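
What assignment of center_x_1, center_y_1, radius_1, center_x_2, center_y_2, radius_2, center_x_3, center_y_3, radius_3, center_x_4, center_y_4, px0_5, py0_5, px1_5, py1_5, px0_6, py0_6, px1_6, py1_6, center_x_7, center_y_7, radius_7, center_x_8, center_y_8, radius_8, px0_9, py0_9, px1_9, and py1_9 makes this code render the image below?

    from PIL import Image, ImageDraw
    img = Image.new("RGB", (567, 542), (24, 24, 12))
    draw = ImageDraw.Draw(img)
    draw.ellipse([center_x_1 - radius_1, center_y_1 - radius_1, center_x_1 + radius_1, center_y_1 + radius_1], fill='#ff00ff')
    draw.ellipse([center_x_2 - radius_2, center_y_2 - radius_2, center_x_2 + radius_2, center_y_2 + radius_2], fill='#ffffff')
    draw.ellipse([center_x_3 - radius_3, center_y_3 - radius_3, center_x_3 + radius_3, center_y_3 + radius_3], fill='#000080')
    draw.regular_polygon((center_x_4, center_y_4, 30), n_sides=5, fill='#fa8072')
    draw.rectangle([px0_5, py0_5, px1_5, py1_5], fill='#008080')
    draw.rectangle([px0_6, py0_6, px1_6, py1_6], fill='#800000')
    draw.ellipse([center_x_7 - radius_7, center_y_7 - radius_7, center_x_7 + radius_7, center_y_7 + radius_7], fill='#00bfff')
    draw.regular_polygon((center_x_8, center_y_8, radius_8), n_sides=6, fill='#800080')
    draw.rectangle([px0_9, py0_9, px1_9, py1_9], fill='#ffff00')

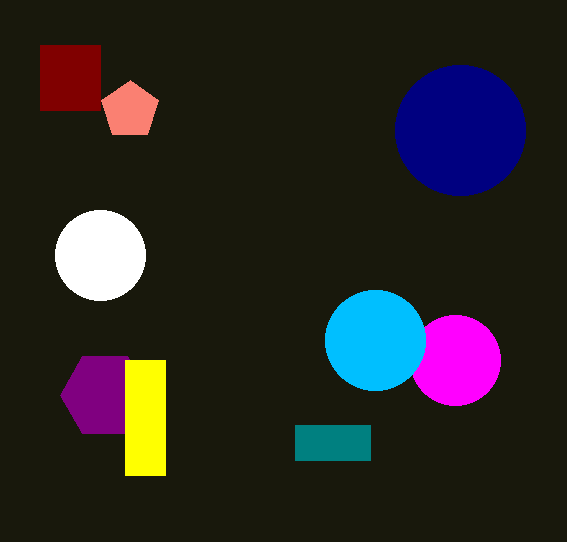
center_x_1 = 455; center_y_1 = 360; radius_1 = 45; center_x_2 = 100; center_y_2 = 255; radius_2 = 45; center_x_3 = 460; center_y_3 = 130; radius_3 = 65; center_x_4 = 130; center_y_4 = 110; px0_5 = 295; py0_5 = 425; px1_5 = 370; py1_5 = 460; px0_6 = 40; py0_6 = 45; px1_6 = 100; py1_6 = 110; center_x_7 = 375; center_y_7 = 340; radius_7 = 50; center_x_8 = 105; center_y_8 = 395; radius_8 = 45; px0_9 = 125; py0_9 = 360; px1_9 = 165; py1_9 = 475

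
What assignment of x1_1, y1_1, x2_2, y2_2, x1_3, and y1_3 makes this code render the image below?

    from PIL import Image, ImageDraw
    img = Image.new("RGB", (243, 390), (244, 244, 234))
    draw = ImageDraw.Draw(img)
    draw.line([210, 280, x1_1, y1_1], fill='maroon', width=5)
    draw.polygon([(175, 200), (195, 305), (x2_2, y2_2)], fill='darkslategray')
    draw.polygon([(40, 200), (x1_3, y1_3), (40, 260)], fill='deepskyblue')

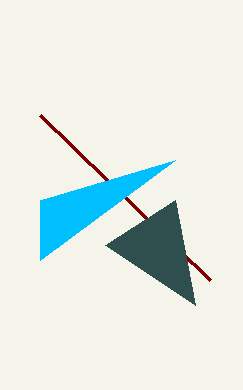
x1_1 = 40
y1_1 = 115
x2_2 = 105
y2_2 = 245
x1_3 = 175
y1_3 = 160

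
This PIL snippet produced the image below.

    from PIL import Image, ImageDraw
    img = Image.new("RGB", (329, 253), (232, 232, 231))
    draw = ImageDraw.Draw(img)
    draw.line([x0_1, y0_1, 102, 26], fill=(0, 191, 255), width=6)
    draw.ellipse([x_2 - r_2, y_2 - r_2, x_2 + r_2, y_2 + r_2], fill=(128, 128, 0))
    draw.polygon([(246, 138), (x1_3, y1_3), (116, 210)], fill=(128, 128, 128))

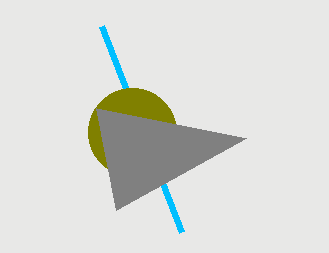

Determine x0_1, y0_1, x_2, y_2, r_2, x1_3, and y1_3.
x0_1 = 182
y0_1 = 232
x_2 = 132
y_2 = 132
r_2 = 44
x1_3 = 96
y1_3 = 108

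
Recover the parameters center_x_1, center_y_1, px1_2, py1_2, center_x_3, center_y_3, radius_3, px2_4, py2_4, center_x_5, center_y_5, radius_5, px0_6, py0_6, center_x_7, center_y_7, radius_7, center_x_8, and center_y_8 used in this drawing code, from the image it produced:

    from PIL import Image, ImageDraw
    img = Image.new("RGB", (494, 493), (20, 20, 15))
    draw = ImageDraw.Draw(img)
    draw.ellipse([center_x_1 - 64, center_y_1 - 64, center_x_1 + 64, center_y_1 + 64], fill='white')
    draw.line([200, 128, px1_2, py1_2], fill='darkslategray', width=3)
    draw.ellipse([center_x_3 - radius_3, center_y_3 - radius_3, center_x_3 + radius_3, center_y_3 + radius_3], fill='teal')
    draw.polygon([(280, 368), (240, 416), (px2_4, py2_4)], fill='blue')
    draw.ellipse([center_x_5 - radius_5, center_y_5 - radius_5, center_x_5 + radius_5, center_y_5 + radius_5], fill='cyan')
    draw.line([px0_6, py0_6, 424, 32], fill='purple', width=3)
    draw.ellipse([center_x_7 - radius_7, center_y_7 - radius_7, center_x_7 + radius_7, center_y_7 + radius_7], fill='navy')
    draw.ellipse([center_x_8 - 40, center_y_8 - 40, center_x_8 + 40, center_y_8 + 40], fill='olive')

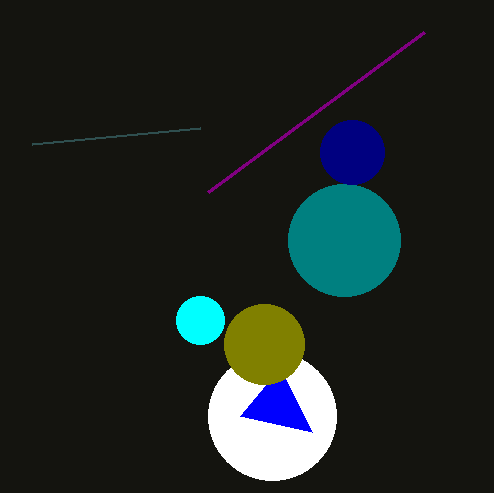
center_x_1 = 272; center_y_1 = 416; px1_2 = 32; py1_2 = 144; center_x_3 = 344; center_y_3 = 240; radius_3 = 56; px2_4 = 312; py2_4 = 432; center_x_5 = 200; center_y_5 = 320; radius_5 = 24; px0_6 = 208; py0_6 = 192; center_x_7 = 352; center_y_7 = 152; radius_7 = 32; center_x_8 = 264; center_y_8 = 344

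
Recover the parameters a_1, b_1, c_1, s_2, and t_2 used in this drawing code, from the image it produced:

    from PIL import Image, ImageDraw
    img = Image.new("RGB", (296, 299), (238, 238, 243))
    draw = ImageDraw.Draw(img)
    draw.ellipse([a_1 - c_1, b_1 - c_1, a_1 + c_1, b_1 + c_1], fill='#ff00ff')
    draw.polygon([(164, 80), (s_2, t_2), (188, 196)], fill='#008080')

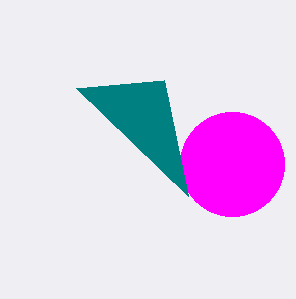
a_1 = 232; b_1 = 164; c_1 = 52; s_2 = 76; t_2 = 88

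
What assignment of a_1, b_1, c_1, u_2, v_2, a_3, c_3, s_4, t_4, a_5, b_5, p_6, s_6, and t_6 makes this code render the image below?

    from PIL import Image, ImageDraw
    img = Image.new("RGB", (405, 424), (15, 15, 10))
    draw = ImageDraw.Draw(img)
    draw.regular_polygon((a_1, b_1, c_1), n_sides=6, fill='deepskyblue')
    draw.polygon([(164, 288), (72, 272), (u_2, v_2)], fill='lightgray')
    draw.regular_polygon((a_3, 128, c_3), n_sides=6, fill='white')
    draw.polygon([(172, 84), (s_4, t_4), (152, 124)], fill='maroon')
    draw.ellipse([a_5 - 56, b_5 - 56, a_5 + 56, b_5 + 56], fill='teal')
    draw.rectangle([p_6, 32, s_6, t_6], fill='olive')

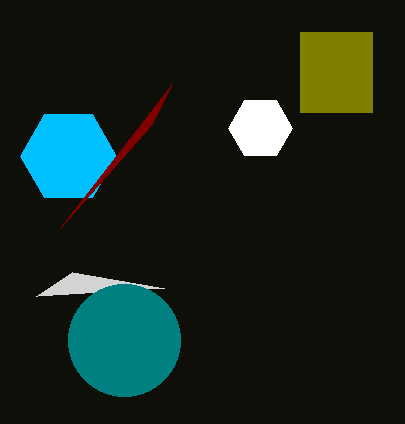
a_1 = 68
b_1 = 156
c_1 = 48
u_2 = 36
v_2 = 296
a_3 = 260
c_3 = 32
s_4 = 60
t_4 = 228
a_5 = 124
b_5 = 340
p_6 = 300
s_6 = 372
t_6 = 112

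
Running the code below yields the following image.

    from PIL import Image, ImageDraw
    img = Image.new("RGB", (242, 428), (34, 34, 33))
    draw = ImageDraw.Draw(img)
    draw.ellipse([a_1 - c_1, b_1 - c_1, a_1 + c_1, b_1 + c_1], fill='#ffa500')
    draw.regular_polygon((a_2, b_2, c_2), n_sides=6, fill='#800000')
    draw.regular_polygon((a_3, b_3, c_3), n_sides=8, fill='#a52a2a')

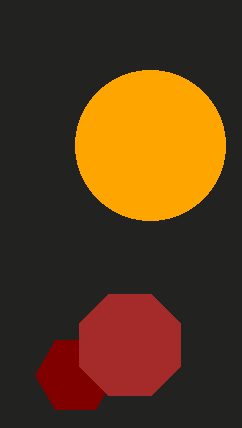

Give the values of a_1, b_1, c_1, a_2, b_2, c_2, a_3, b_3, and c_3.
a_1 = 150; b_1 = 145; c_1 = 75; a_2 = 75; b_2 = 375; c_2 = 40; a_3 = 130; b_3 = 345; c_3 = 55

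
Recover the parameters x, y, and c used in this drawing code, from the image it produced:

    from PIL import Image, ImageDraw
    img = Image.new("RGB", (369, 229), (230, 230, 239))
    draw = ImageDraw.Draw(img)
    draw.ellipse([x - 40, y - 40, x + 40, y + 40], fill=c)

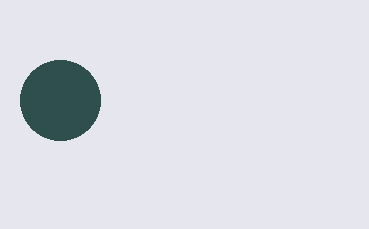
x = 60; y = 100; c = 'darkslategray'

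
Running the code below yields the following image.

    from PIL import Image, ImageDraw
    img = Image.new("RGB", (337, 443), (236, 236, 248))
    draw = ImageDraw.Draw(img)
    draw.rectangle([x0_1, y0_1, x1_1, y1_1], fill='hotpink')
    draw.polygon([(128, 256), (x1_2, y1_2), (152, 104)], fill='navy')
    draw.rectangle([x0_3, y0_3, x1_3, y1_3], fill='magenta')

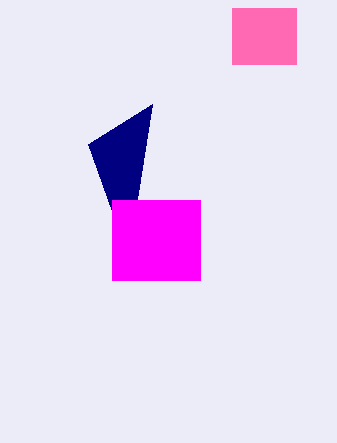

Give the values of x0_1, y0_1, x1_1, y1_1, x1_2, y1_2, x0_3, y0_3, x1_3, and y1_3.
x0_1 = 232; y0_1 = 8; x1_1 = 296; y1_1 = 64; x1_2 = 88; y1_2 = 144; x0_3 = 112; y0_3 = 200; x1_3 = 200; y1_3 = 280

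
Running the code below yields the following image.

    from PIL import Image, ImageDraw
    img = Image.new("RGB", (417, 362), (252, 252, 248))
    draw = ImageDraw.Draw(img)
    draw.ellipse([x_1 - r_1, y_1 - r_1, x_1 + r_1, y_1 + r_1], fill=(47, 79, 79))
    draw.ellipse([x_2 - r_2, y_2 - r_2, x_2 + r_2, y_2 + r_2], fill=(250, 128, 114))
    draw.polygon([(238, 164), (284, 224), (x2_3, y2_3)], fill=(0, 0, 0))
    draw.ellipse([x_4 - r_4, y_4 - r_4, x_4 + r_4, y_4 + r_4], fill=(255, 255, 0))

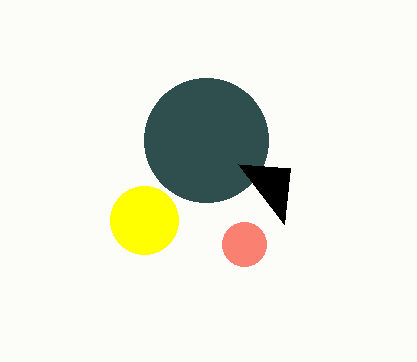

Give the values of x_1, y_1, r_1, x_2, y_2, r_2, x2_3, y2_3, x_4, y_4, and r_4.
x_1 = 206
y_1 = 140
r_1 = 62
x_2 = 244
y_2 = 244
r_2 = 22
x2_3 = 290
y2_3 = 168
x_4 = 144
y_4 = 220
r_4 = 34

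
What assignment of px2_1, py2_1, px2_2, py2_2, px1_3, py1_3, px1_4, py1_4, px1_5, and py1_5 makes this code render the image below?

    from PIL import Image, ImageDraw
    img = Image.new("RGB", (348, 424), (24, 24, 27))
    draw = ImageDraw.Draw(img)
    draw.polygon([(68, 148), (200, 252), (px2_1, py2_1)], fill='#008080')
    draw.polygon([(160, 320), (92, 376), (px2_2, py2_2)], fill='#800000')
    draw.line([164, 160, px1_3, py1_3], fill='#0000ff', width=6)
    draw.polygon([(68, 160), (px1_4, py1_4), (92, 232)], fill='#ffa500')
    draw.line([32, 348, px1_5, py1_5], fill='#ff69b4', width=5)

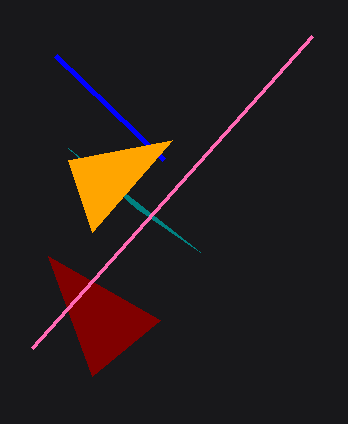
px2_1 = 136, py2_1 = 208, px2_2 = 48, py2_2 = 256, px1_3 = 56, py1_3 = 56, px1_4 = 172, py1_4 = 140, px1_5 = 312, py1_5 = 36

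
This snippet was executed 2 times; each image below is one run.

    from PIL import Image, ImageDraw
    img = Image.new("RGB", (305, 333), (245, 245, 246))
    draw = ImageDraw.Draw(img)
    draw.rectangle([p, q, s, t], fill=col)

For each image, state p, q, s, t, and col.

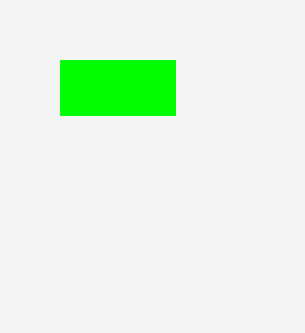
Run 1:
p = 60
q = 60
s = 175
t = 115
col = 'lime'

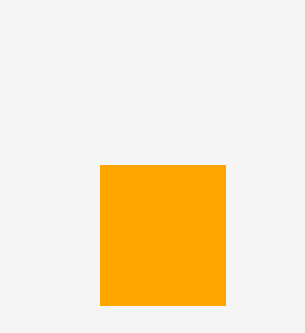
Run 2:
p = 100, q = 165, s = 225, t = 305, col = 'orange'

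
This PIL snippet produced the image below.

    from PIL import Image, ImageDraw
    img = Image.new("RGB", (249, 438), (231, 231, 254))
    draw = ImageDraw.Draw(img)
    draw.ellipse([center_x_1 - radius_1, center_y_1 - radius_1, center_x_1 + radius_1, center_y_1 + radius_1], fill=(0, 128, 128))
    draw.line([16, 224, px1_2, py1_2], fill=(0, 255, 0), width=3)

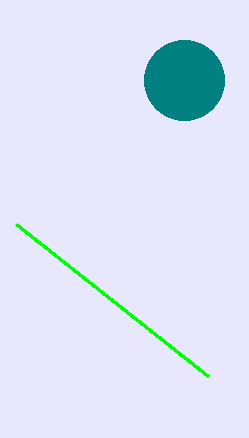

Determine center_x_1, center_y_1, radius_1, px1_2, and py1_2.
center_x_1 = 184
center_y_1 = 80
radius_1 = 40
px1_2 = 208
py1_2 = 376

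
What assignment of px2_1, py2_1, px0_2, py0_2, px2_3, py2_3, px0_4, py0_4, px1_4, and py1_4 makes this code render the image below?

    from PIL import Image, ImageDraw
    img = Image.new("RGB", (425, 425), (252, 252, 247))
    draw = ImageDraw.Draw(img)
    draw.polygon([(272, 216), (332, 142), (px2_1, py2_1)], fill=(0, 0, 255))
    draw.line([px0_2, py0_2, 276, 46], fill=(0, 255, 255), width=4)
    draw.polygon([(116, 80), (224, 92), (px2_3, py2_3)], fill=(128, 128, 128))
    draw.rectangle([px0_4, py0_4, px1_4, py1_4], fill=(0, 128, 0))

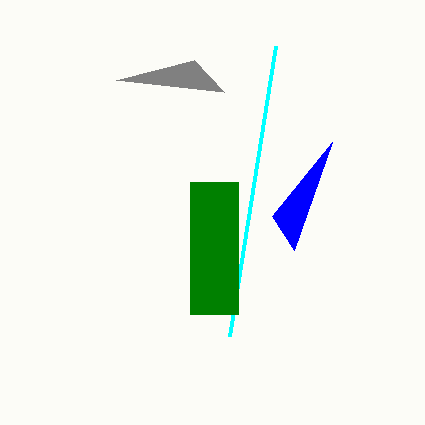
px2_1 = 294, py2_1 = 250, px0_2 = 230, py0_2 = 336, px2_3 = 194, py2_3 = 60, px0_4 = 190, py0_4 = 182, px1_4 = 238, py1_4 = 314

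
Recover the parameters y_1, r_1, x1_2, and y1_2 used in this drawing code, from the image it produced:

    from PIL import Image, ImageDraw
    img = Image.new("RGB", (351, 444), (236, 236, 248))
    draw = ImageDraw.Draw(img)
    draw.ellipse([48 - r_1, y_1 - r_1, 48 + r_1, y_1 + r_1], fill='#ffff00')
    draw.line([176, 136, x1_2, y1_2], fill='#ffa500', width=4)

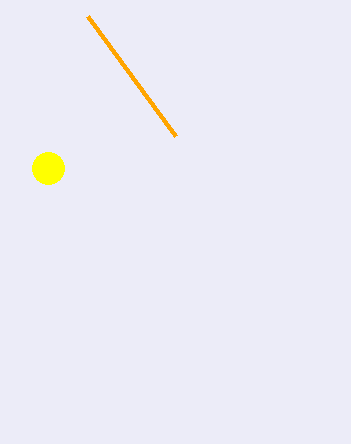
y_1 = 168
r_1 = 16
x1_2 = 88
y1_2 = 16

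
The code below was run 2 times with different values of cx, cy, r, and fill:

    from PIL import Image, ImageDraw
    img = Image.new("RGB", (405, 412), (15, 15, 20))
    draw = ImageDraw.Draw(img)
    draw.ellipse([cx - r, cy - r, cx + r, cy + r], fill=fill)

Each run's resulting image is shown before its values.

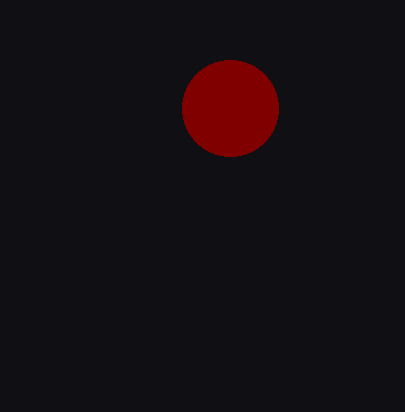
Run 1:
cx = 230; cy = 108; r = 48; fill = 'maroon'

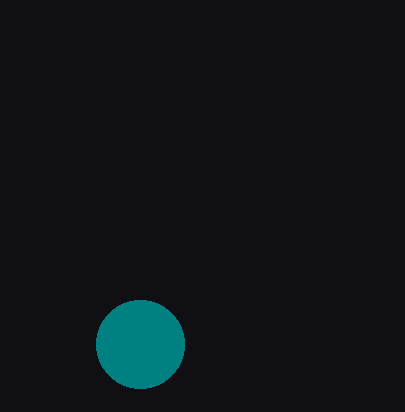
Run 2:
cx = 140, cy = 344, r = 44, fill = 'teal'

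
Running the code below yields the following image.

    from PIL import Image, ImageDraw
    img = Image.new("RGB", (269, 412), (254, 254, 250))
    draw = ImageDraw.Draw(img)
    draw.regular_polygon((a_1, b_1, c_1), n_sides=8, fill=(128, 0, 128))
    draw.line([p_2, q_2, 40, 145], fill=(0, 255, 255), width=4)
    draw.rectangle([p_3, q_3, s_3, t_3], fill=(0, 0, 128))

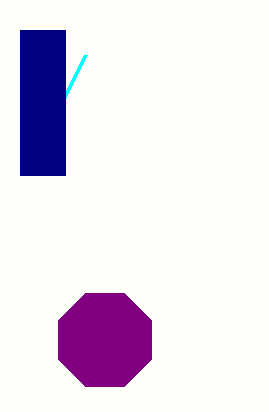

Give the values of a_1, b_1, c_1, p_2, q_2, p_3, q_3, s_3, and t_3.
a_1 = 105; b_1 = 340; c_1 = 50; p_2 = 85; q_2 = 55; p_3 = 20; q_3 = 30; s_3 = 65; t_3 = 175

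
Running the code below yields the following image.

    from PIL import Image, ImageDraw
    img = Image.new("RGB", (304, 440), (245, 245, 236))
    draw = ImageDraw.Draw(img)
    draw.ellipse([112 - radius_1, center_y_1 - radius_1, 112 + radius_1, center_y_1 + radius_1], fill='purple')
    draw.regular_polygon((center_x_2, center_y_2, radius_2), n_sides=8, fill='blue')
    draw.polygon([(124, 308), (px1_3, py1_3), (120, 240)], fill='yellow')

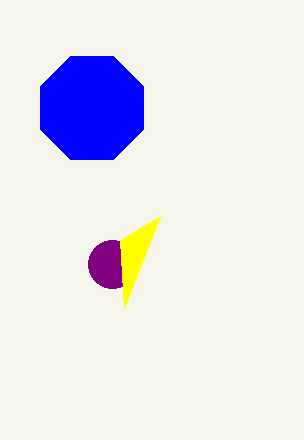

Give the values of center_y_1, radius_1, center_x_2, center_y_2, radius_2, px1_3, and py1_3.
center_y_1 = 264
radius_1 = 24
center_x_2 = 92
center_y_2 = 108
radius_2 = 56
px1_3 = 160
py1_3 = 216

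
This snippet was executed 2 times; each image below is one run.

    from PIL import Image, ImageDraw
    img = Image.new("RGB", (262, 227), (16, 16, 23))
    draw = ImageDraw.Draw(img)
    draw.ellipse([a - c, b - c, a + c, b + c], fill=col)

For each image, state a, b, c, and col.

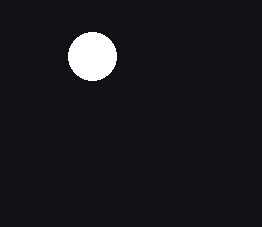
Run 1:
a = 92, b = 56, c = 24, col = 'white'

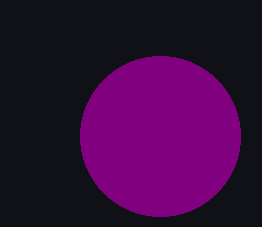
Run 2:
a = 160, b = 136, c = 80, col = 'purple'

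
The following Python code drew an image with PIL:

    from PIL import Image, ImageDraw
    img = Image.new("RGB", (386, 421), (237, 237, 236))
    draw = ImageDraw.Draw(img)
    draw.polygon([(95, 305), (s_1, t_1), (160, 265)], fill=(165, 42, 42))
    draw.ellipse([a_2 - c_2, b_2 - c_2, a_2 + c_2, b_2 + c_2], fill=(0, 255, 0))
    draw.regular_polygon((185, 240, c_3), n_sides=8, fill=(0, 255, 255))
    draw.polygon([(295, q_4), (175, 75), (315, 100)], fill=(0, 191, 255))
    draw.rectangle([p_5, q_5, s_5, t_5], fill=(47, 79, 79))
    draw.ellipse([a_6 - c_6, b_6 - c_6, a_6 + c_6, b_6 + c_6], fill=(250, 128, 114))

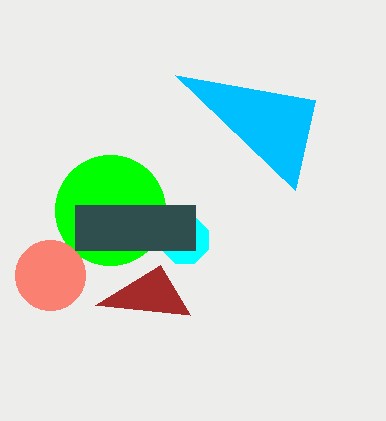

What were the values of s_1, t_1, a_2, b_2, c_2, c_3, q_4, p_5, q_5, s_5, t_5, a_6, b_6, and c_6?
s_1 = 190, t_1 = 315, a_2 = 110, b_2 = 210, c_2 = 55, c_3 = 25, q_4 = 190, p_5 = 75, q_5 = 205, s_5 = 195, t_5 = 250, a_6 = 50, b_6 = 275, c_6 = 35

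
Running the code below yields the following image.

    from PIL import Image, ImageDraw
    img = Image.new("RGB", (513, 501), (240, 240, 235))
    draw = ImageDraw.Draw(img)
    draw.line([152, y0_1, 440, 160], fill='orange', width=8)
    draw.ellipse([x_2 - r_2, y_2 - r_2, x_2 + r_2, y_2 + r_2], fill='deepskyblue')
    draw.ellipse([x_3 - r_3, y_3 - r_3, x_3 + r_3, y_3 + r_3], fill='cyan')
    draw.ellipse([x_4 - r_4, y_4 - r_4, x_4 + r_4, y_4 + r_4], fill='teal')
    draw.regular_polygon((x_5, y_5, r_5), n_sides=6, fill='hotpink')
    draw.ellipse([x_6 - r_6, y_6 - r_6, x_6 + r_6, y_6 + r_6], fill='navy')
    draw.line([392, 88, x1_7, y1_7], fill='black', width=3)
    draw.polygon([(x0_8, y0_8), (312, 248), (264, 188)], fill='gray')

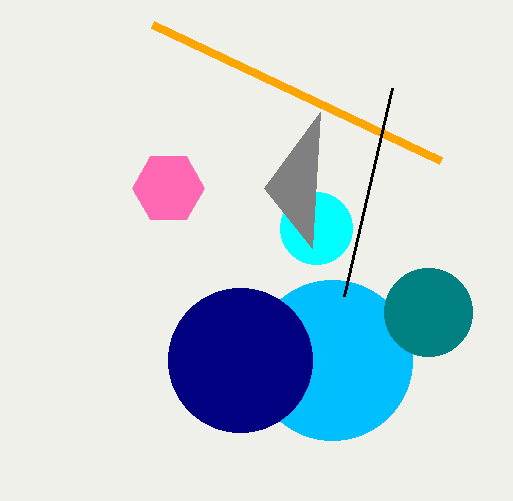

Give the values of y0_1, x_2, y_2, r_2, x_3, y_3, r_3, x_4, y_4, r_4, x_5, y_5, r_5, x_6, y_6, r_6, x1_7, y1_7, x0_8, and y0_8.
y0_1 = 24, x_2 = 332, y_2 = 360, r_2 = 80, x_3 = 316, y_3 = 228, r_3 = 36, x_4 = 428, y_4 = 312, r_4 = 44, x_5 = 168, y_5 = 188, r_5 = 36, x_6 = 240, y_6 = 360, r_6 = 72, x1_7 = 344, y1_7 = 296, x0_8 = 320, y0_8 = 112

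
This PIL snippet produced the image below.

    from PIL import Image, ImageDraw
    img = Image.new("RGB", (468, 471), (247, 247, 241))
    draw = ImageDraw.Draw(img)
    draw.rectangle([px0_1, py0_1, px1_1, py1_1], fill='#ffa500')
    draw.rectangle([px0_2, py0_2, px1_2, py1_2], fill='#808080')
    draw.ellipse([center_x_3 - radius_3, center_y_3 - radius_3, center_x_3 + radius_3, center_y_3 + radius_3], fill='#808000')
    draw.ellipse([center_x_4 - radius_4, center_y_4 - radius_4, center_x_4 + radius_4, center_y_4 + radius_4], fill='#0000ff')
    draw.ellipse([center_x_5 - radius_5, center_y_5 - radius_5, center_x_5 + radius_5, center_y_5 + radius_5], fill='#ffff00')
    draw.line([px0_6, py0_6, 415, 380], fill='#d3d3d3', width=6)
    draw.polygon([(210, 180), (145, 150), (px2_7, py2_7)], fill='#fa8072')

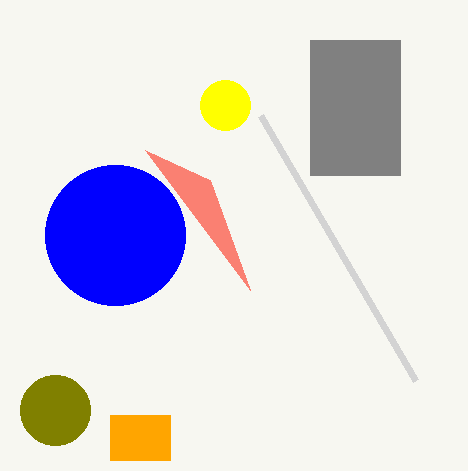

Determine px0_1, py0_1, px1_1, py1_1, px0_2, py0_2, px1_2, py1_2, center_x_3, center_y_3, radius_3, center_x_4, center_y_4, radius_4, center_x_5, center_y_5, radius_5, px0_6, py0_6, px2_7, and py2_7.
px0_1 = 110
py0_1 = 415
px1_1 = 170
py1_1 = 460
px0_2 = 310
py0_2 = 40
px1_2 = 400
py1_2 = 175
center_x_3 = 55
center_y_3 = 410
radius_3 = 35
center_x_4 = 115
center_y_4 = 235
radius_4 = 70
center_x_5 = 225
center_y_5 = 105
radius_5 = 25
px0_6 = 260
py0_6 = 115
px2_7 = 250
py2_7 = 290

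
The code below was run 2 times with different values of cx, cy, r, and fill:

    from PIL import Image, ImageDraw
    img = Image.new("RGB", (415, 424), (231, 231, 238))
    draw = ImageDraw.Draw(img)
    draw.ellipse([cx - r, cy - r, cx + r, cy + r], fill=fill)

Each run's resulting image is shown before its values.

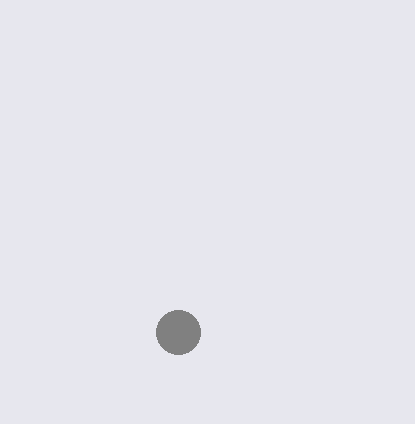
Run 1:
cx = 178; cy = 332; r = 22; fill = 'gray'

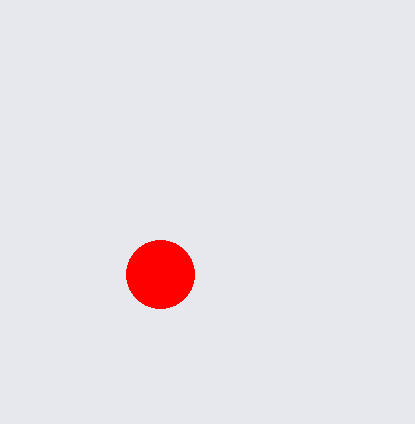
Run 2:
cx = 160
cy = 274
r = 34
fill = 'red'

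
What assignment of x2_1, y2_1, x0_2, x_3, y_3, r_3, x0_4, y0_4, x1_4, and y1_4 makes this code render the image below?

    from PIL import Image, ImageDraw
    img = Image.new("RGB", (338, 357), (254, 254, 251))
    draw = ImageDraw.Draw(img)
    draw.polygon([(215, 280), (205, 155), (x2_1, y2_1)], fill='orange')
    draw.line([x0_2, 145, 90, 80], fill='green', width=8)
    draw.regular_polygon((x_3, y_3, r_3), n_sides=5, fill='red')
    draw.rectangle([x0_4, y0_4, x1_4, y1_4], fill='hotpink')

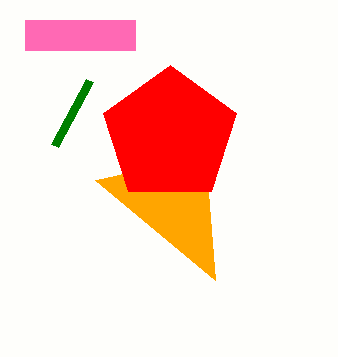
x2_1 = 95, y2_1 = 180, x0_2 = 55, x_3 = 170, y_3 = 135, r_3 = 70, x0_4 = 25, y0_4 = 20, x1_4 = 135, y1_4 = 50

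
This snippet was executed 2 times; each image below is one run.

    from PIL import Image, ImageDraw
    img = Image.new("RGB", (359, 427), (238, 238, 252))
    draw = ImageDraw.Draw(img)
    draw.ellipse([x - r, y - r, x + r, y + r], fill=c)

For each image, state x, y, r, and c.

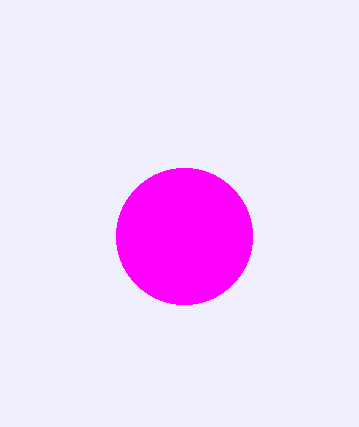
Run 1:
x = 184
y = 236
r = 68
c = 'magenta'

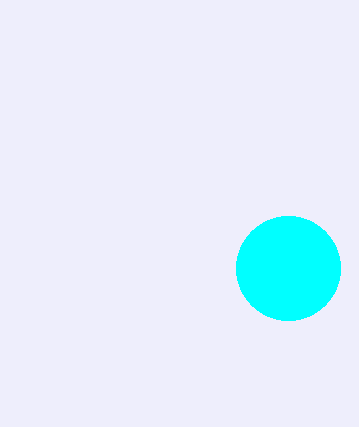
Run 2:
x = 288; y = 268; r = 52; c = 'cyan'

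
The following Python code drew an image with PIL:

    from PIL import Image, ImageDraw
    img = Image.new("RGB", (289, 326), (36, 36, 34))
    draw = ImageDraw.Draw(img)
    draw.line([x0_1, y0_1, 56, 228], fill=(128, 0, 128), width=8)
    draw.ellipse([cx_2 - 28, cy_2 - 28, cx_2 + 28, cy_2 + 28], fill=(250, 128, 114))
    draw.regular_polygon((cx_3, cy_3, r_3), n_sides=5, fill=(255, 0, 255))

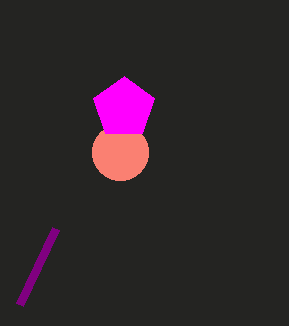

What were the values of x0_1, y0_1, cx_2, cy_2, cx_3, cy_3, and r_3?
x0_1 = 20; y0_1 = 304; cx_2 = 120; cy_2 = 152; cx_3 = 124; cy_3 = 108; r_3 = 32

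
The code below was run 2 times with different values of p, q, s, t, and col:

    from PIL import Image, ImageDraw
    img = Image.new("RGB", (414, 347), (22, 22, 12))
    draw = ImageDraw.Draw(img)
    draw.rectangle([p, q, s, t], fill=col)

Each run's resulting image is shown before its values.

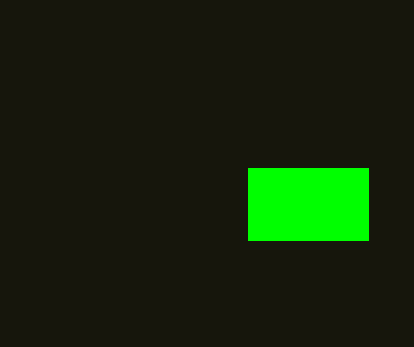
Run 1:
p = 248
q = 168
s = 368
t = 240
col = 'lime'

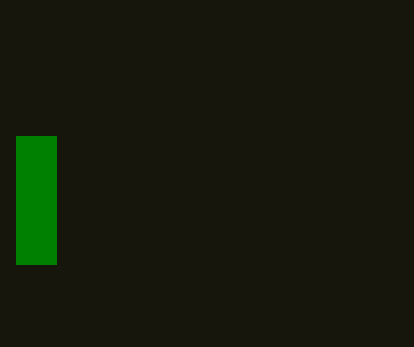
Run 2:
p = 16
q = 136
s = 56
t = 264
col = 'green'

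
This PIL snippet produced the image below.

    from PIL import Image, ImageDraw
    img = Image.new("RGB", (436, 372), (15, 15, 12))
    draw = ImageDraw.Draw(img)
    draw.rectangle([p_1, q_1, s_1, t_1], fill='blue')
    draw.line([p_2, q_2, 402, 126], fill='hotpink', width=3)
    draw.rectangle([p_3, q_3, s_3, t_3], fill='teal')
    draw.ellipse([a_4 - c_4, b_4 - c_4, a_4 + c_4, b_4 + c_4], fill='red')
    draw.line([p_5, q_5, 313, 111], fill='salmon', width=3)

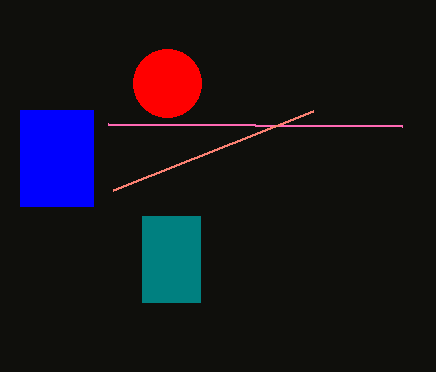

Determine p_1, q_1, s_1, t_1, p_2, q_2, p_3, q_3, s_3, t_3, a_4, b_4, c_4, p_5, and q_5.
p_1 = 20
q_1 = 110
s_1 = 93
t_1 = 206
p_2 = 108
q_2 = 124
p_3 = 142
q_3 = 216
s_3 = 200
t_3 = 302
a_4 = 167
b_4 = 83
c_4 = 34
p_5 = 113
q_5 = 190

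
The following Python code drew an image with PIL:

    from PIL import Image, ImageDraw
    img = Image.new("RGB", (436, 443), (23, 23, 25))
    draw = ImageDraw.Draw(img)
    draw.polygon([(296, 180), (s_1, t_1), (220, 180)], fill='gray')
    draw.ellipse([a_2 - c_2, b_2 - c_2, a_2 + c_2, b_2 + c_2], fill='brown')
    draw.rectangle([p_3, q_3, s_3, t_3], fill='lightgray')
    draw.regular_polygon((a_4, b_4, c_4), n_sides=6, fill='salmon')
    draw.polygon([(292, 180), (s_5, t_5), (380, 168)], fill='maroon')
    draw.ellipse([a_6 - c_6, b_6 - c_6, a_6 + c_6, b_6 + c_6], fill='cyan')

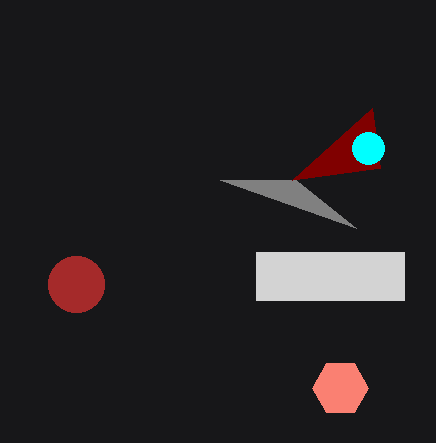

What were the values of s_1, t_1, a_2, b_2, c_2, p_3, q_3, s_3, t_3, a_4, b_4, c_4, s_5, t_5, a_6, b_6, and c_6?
s_1 = 356, t_1 = 228, a_2 = 76, b_2 = 284, c_2 = 28, p_3 = 256, q_3 = 252, s_3 = 404, t_3 = 300, a_4 = 340, b_4 = 388, c_4 = 28, s_5 = 372, t_5 = 108, a_6 = 368, b_6 = 148, c_6 = 16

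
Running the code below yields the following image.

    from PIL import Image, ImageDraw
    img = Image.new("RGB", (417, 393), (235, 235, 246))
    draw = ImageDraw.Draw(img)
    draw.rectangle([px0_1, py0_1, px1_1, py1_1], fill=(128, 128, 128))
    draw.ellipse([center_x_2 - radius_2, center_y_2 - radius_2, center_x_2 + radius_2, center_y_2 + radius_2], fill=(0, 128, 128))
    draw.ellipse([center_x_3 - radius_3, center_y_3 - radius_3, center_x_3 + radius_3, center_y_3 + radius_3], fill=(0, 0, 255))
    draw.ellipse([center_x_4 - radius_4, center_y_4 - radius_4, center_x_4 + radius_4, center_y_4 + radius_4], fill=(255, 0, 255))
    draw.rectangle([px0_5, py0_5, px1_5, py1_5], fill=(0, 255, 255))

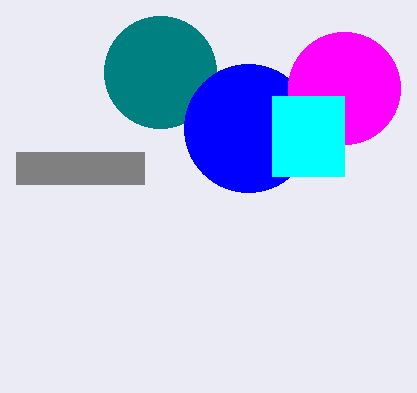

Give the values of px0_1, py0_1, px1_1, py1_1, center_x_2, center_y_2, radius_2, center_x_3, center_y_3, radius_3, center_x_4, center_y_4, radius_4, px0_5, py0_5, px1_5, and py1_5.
px0_1 = 16
py0_1 = 152
px1_1 = 144
py1_1 = 184
center_x_2 = 160
center_y_2 = 72
radius_2 = 56
center_x_3 = 248
center_y_3 = 128
radius_3 = 64
center_x_4 = 344
center_y_4 = 88
radius_4 = 56
px0_5 = 272
py0_5 = 96
px1_5 = 344
py1_5 = 176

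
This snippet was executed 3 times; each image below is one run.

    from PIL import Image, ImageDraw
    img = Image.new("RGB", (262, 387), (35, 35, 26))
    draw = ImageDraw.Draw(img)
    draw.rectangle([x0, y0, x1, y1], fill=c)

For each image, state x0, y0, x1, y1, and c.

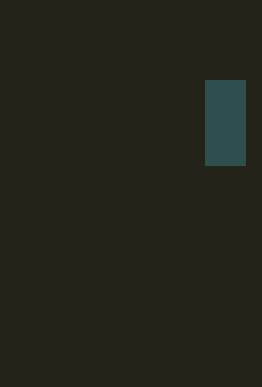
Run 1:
x0 = 205, y0 = 80, x1 = 245, y1 = 165, c = 'darkslategray'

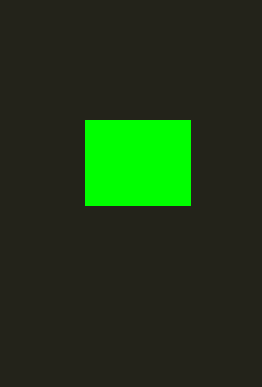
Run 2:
x0 = 85
y0 = 120
x1 = 190
y1 = 205
c = 'lime'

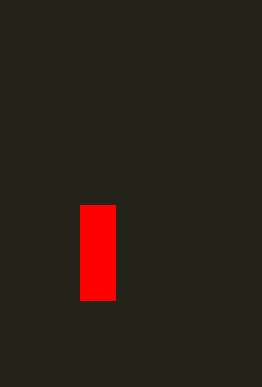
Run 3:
x0 = 80
y0 = 205
x1 = 115
y1 = 300
c = 'red'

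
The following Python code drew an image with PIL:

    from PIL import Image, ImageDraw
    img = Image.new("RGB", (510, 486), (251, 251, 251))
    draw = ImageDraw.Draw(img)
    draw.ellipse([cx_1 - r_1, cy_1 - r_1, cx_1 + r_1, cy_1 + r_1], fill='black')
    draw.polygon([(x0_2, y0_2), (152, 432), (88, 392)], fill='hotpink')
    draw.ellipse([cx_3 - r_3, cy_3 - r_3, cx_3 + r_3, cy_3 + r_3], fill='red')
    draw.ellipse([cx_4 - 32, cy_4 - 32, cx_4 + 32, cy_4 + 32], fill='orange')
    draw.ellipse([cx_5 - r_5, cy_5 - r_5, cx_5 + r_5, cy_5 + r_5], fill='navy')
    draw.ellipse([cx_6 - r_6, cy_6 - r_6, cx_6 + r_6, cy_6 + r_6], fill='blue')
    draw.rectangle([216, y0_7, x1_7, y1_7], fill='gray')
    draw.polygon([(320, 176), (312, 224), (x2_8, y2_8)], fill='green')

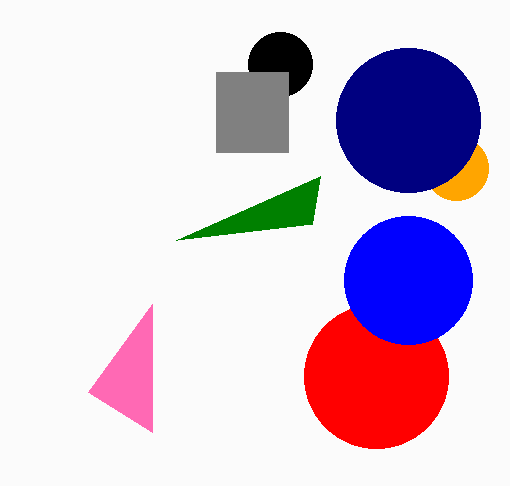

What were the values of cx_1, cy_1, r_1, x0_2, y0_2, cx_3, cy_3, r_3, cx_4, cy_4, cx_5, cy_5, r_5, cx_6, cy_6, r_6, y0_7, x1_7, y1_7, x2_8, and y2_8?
cx_1 = 280, cy_1 = 64, r_1 = 32, x0_2 = 152, y0_2 = 304, cx_3 = 376, cy_3 = 376, r_3 = 72, cx_4 = 456, cy_4 = 168, cx_5 = 408, cy_5 = 120, r_5 = 72, cx_6 = 408, cy_6 = 280, r_6 = 64, y0_7 = 72, x1_7 = 288, y1_7 = 152, x2_8 = 176, y2_8 = 240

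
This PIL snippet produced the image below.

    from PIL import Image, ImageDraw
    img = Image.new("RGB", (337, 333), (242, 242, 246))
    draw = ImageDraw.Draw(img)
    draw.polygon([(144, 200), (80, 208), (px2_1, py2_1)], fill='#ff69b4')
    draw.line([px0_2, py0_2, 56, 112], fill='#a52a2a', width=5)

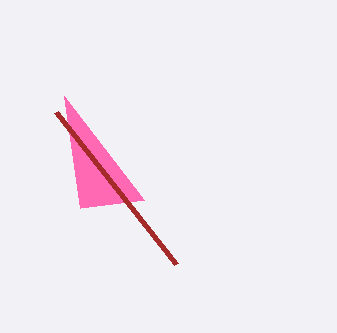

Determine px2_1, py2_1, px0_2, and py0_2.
px2_1 = 64
py2_1 = 96
px0_2 = 176
py0_2 = 264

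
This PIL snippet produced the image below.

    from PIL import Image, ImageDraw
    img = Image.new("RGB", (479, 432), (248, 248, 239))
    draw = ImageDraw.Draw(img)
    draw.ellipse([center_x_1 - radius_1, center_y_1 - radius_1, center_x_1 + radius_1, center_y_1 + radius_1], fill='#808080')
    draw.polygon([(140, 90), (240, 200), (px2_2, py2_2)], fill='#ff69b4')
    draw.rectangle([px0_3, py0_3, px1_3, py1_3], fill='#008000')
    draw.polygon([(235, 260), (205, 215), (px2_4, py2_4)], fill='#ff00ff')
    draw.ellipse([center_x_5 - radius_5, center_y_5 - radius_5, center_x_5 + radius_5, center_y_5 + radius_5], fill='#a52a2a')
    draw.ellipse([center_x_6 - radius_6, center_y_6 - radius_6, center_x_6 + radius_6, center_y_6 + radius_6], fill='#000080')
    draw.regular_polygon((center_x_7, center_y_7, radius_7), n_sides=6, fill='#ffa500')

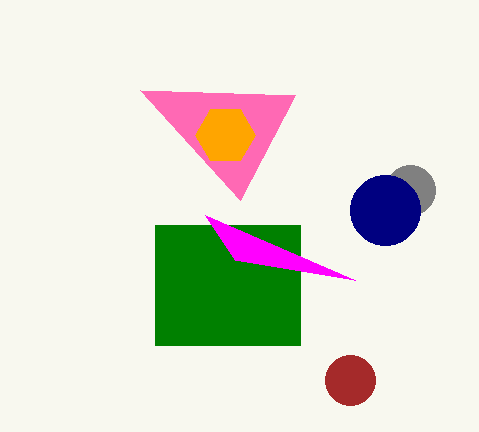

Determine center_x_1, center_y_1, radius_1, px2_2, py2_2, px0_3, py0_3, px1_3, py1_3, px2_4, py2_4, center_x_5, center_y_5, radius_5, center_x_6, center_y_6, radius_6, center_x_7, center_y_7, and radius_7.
center_x_1 = 410; center_y_1 = 190; radius_1 = 25; px2_2 = 295; py2_2 = 95; px0_3 = 155; py0_3 = 225; px1_3 = 300; py1_3 = 345; px2_4 = 355; py2_4 = 280; center_x_5 = 350; center_y_5 = 380; radius_5 = 25; center_x_6 = 385; center_y_6 = 210; radius_6 = 35; center_x_7 = 225; center_y_7 = 135; radius_7 = 30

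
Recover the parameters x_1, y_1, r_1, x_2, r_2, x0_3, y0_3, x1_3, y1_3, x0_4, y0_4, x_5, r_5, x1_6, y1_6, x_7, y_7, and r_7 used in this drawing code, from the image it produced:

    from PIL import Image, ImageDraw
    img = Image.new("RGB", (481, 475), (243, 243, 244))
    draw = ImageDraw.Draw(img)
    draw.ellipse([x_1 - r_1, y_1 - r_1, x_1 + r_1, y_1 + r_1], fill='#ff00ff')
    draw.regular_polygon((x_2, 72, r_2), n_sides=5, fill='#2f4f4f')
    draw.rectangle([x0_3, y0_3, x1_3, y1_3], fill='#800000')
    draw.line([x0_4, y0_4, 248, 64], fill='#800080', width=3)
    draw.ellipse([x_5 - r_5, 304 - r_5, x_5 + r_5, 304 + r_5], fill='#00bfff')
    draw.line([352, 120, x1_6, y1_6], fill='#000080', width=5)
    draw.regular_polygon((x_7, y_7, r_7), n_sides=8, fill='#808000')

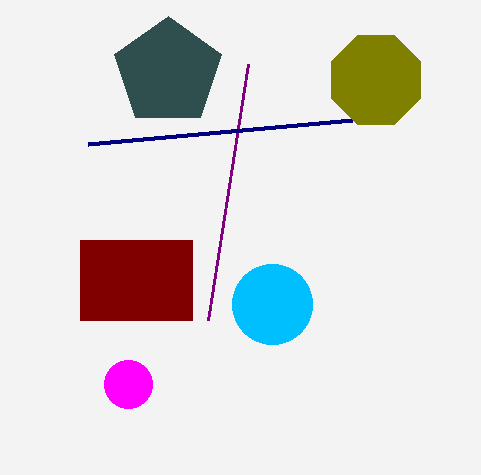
x_1 = 128, y_1 = 384, r_1 = 24, x_2 = 168, r_2 = 56, x0_3 = 80, y0_3 = 240, x1_3 = 192, y1_3 = 320, x0_4 = 208, y0_4 = 320, x_5 = 272, r_5 = 40, x1_6 = 88, y1_6 = 144, x_7 = 376, y_7 = 80, r_7 = 48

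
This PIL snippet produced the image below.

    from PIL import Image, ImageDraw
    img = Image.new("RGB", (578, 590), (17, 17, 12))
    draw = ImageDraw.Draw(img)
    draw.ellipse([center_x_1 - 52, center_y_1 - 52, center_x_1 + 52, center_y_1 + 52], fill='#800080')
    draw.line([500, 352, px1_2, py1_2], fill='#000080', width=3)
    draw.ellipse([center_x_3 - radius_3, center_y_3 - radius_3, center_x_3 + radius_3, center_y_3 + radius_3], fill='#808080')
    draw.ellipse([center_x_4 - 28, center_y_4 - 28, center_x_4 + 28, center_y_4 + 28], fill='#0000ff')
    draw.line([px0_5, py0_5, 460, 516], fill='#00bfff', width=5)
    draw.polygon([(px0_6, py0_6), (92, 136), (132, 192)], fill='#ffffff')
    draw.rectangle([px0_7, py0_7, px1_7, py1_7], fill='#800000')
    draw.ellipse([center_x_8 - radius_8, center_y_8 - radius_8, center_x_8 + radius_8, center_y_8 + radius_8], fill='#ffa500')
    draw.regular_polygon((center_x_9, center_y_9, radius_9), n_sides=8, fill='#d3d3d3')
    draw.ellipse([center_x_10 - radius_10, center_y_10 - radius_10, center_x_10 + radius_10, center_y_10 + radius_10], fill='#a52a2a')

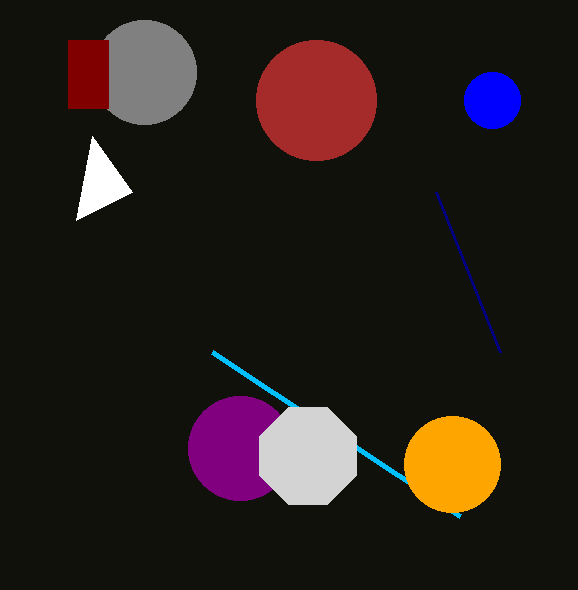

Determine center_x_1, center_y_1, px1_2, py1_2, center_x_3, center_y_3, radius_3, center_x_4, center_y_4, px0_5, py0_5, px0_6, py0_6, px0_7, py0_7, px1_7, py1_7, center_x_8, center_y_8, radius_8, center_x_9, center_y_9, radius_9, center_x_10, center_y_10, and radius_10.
center_x_1 = 240, center_y_1 = 448, px1_2 = 436, py1_2 = 192, center_x_3 = 144, center_y_3 = 72, radius_3 = 52, center_x_4 = 492, center_y_4 = 100, px0_5 = 212, py0_5 = 352, px0_6 = 76, py0_6 = 220, px0_7 = 68, py0_7 = 40, px1_7 = 108, py1_7 = 108, center_x_8 = 452, center_y_8 = 464, radius_8 = 48, center_x_9 = 308, center_y_9 = 456, radius_9 = 52, center_x_10 = 316, center_y_10 = 100, radius_10 = 60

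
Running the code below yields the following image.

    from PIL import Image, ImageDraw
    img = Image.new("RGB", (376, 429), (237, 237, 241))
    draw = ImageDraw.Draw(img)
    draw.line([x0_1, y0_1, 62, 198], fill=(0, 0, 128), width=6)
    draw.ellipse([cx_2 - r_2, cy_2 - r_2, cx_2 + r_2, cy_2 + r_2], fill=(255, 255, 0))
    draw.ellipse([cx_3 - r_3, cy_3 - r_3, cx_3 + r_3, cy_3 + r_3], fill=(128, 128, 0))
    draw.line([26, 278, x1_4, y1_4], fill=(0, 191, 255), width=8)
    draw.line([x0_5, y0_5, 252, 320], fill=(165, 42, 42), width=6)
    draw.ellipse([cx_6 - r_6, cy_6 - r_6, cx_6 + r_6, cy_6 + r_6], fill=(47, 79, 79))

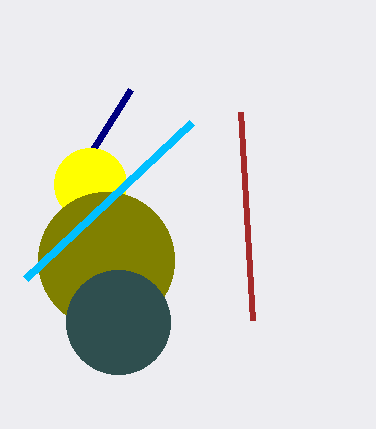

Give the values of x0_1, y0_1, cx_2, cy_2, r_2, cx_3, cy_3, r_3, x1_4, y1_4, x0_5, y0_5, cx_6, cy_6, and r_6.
x0_1 = 130
y0_1 = 90
cx_2 = 90
cy_2 = 184
r_2 = 36
cx_3 = 106
cy_3 = 260
r_3 = 68
x1_4 = 192
y1_4 = 122
x0_5 = 240
y0_5 = 112
cx_6 = 118
cy_6 = 322
r_6 = 52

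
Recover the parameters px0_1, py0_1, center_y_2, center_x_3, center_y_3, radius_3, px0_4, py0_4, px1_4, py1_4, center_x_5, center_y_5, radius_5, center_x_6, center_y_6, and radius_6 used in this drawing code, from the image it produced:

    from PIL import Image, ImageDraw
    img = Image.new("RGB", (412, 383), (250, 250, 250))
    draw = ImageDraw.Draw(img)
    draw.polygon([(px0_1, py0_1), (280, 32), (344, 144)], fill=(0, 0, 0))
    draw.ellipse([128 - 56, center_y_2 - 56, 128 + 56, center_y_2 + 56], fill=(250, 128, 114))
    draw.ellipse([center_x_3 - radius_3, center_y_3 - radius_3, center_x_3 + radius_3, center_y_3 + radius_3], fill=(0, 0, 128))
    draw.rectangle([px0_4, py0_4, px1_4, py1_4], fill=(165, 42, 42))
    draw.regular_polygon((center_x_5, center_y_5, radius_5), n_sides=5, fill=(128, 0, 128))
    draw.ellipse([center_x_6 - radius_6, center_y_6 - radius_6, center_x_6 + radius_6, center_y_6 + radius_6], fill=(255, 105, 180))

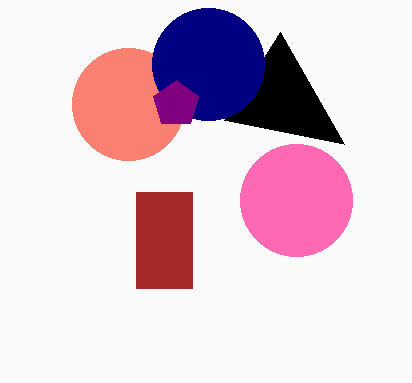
px0_1 = 224; py0_1 = 120; center_y_2 = 104; center_x_3 = 208; center_y_3 = 64; radius_3 = 56; px0_4 = 136; py0_4 = 192; px1_4 = 192; py1_4 = 288; center_x_5 = 176; center_y_5 = 104; radius_5 = 24; center_x_6 = 296; center_y_6 = 200; radius_6 = 56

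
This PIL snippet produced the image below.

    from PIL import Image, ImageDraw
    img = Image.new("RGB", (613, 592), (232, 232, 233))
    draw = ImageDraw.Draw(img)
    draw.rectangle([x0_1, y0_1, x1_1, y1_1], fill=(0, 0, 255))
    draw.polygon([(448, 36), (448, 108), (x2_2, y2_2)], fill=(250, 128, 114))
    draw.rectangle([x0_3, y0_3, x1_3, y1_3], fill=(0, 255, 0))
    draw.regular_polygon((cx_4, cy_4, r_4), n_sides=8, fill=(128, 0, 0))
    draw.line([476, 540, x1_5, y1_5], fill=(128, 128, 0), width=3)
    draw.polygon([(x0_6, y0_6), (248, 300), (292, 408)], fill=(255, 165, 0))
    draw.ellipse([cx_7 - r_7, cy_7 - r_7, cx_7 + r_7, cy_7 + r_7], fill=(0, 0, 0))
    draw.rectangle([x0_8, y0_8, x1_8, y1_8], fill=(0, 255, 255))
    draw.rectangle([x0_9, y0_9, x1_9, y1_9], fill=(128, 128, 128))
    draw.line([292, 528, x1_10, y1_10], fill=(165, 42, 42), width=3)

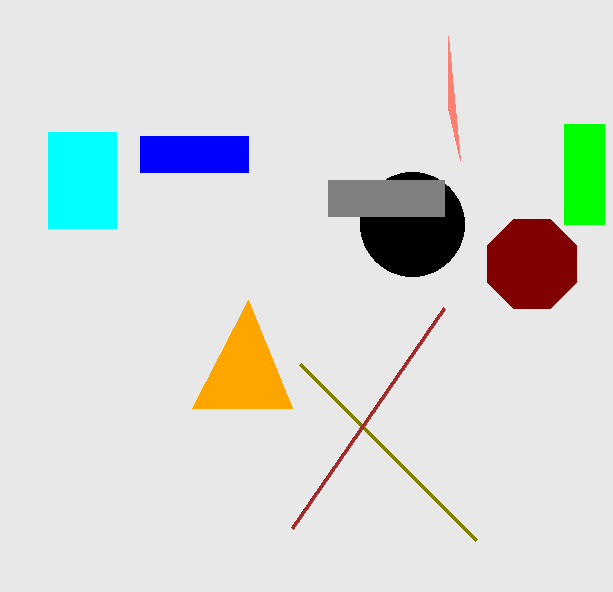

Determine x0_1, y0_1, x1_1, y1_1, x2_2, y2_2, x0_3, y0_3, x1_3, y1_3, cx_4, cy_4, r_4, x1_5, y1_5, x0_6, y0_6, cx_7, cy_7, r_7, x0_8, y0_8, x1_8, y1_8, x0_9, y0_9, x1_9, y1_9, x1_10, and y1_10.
x0_1 = 140
y0_1 = 136
x1_1 = 248
y1_1 = 172
x2_2 = 460
y2_2 = 160
x0_3 = 564
y0_3 = 124
x1_3 = 604
y1_3 = 224
cx_4 = 532
cy_4 = 264
r_4 = 48
x1_5 = 300
y1_5 = 364
x0_6 = 192
y0_6 = 408
cx_7 = 412
cy_7 = 224
r_7 = 52
x0_8 = 48
y0_8 = 132
x1_8 = 116
y1_8 = 228
x0_9 = 328
y0_9 = 180
x1_9 = 444
y1_9 = 216
x1_10 = 444
y1_10 = 308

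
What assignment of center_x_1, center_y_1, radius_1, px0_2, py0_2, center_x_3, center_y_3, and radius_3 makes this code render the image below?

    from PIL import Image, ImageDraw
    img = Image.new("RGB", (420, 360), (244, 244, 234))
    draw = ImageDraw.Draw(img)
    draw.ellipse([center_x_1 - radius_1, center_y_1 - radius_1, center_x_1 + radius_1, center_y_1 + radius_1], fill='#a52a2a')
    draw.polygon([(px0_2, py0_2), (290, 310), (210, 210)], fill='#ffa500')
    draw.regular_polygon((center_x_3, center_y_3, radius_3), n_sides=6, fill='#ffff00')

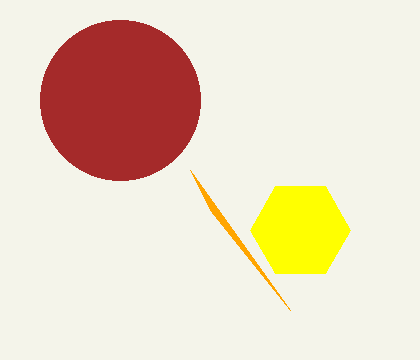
center_x_1 = 120, center_y_1 = 100, radius_1 = 80, px0_2 = 190, py0_2 = 170, center_x_3 = 300, center_y_3 = 230, radius_3 = 50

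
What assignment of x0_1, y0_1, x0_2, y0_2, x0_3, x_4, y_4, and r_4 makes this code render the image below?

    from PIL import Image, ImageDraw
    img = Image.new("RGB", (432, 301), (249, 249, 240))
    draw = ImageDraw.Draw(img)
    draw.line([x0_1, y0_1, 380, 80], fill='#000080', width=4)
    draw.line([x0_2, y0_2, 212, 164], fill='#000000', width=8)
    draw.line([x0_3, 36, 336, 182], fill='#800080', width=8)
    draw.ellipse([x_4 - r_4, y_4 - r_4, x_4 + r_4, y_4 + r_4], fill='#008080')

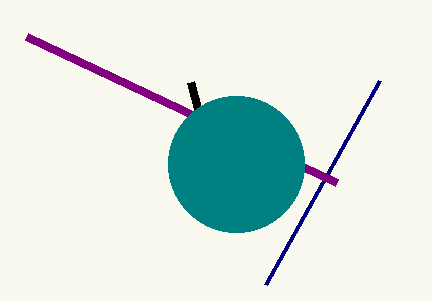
x0_1 = 266
y0_1 = 284
x0_2 = 190
y0_2 = 82
x0_3 = 26
x_4 = 236
y_4 = 164
r_4 = 68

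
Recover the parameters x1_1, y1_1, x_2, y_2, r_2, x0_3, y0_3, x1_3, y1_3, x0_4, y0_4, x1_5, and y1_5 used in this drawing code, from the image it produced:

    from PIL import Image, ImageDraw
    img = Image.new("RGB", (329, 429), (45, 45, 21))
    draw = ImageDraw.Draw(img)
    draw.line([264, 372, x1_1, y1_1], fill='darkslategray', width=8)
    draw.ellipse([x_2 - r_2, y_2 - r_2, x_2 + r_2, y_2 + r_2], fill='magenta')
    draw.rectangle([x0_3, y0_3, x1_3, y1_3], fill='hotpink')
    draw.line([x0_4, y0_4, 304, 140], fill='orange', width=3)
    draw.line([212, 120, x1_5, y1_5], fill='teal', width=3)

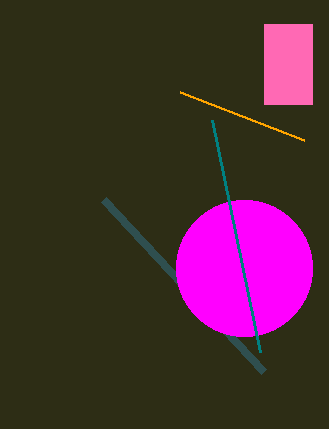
x1_1 = 104; y1_1 = 200; x_2 = 244; y_2 = 268; r_2 = 68; x0_3 = 264; y0_3 = 24; x1_3 = 312; y1_3 = 104; x0_4 = 180; y0_4 = 92; x1_5 = 260; y1_5 = 352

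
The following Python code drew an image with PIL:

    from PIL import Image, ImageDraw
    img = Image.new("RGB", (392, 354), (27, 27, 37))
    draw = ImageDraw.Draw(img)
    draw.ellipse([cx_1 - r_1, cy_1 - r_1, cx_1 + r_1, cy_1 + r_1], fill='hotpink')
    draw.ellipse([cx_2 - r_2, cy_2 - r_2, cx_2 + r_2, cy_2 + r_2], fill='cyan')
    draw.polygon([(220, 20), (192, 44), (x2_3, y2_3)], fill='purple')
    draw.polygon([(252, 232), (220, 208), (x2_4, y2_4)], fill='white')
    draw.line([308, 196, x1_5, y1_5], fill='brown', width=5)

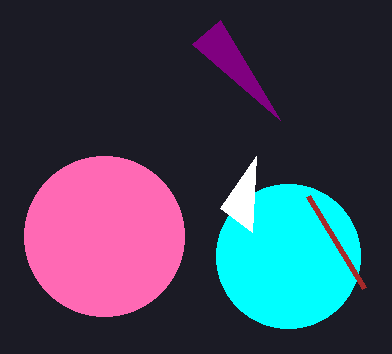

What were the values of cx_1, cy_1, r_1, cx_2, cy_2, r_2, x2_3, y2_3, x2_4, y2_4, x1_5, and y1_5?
cx_1 = 104, cy_1 = 236, r_1 = 80, cx_2 = 288, cy_2 = 256, r_2 = 72, x2_3 = 280, y2_3 = 120, x2_4 = 256, y2_4 = 156, x1_5 = 364, y1_5 = 288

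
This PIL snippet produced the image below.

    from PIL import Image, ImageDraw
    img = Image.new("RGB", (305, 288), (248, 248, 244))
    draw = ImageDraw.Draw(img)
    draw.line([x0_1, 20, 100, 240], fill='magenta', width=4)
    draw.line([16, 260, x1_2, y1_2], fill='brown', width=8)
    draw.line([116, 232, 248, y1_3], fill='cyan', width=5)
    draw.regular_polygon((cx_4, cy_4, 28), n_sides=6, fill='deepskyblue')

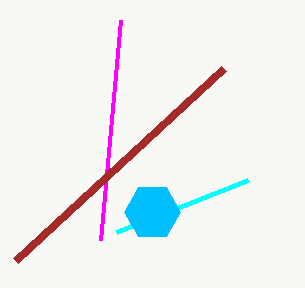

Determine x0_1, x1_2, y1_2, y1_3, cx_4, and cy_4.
x0_1 = 120; x1_2 = 224; y1_2 = 68; y1_3 = 180; cx_4 = 152; cy_4 = 212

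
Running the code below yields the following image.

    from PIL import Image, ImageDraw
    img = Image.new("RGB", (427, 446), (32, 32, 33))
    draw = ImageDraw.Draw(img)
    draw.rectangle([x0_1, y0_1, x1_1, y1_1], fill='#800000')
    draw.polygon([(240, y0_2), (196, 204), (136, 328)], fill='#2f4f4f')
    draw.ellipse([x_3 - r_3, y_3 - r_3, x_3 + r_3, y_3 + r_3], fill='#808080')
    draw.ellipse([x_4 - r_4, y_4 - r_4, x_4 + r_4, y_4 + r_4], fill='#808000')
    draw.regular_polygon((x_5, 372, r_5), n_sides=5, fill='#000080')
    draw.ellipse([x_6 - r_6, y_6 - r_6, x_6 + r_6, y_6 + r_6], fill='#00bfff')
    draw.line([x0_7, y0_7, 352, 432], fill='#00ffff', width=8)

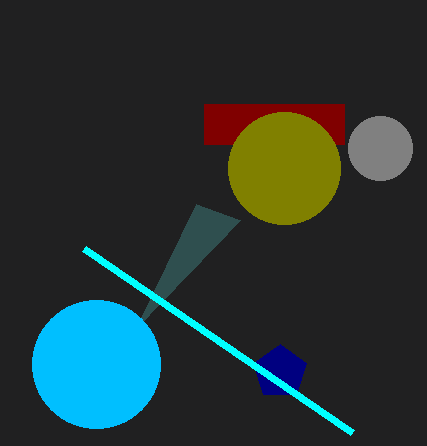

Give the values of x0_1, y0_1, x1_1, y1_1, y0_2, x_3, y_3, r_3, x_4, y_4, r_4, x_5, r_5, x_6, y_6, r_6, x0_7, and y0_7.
x0_1 = 204, y0_1 = 104, x1_1 = 344, y1_1 = 144, y0_2 = 220, x_3 = 380, y_3 = 148, r_3 = 32, x_4 = 284, y_4 = 168, r_4 = 56, x_5 = 280, r_5 = 28, x_6 = 96, y_6 = 364, r_6 = 64, x0_7 = 84, y0_7 = 248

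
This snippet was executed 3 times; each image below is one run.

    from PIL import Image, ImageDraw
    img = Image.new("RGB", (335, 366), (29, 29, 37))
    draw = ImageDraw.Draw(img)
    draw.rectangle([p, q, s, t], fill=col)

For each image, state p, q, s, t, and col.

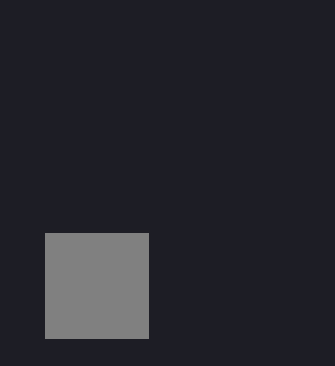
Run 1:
p = 45, q = 233, s = 148, t = 338, col = 'gray'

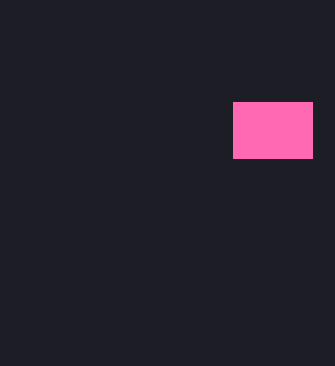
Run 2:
p = 233, q = 102, s = 312, t = 158, col = 'hotpink'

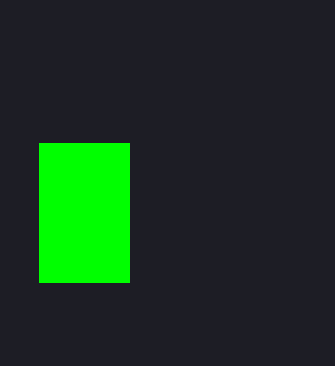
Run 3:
p = 39; q = 143; s = 129; t = 282; col = 'lime'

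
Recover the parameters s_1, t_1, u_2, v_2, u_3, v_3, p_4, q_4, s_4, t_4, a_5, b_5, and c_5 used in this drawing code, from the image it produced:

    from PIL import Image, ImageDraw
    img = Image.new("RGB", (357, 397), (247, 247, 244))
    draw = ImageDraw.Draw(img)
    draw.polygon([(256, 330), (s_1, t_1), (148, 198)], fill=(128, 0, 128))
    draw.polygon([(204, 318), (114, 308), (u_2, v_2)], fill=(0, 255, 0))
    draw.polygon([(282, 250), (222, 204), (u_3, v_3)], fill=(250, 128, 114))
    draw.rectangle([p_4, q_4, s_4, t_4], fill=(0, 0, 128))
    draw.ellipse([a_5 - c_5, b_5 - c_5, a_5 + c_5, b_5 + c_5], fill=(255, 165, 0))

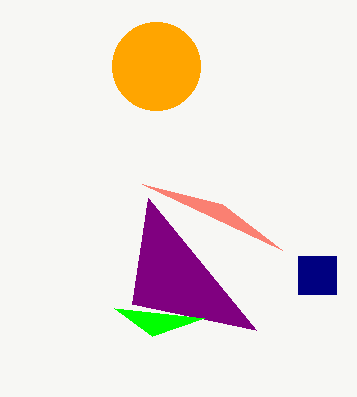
s_1 = 132
t_1 = 304
u_2 = 152
v_2 = 336
u_3 = 142
v_3 = 184
p_4 = 298
q_4 = 256
s_4 = 336
t_4 = 294
a_5 = 156
b_5 = 66
c_5 = 44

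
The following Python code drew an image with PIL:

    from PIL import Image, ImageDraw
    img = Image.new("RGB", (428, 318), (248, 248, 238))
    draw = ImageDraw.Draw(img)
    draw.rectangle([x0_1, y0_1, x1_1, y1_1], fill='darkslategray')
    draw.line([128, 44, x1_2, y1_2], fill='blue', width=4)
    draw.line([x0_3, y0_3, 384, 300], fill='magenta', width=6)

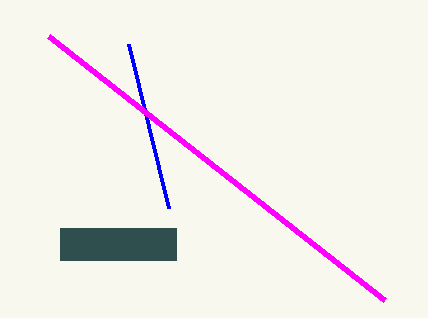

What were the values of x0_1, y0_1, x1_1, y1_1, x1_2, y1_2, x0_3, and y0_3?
x0_1 = 60, y0_1 = 228, x1_1 = 176, y1_1 = 260, x1_2 = 168, y1_2 = 208, x0_3 = 48, y0_3 = 36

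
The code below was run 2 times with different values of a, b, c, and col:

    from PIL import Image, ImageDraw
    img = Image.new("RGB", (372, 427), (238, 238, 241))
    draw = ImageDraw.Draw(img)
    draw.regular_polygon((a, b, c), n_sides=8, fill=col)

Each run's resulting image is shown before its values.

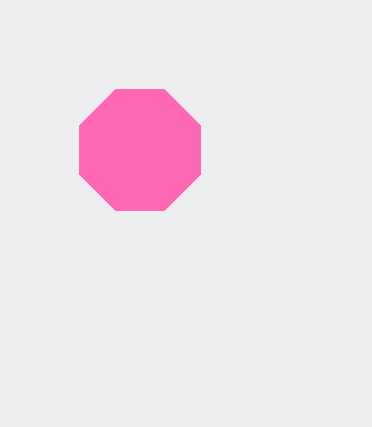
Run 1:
a = 140, b = 150, c = 65, col = 'hotpink'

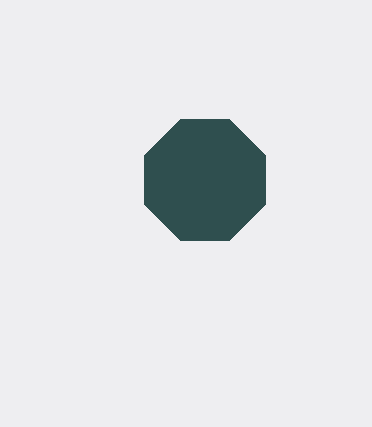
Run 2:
a = 205
b = 180
c = 65
col = 'darkslategray'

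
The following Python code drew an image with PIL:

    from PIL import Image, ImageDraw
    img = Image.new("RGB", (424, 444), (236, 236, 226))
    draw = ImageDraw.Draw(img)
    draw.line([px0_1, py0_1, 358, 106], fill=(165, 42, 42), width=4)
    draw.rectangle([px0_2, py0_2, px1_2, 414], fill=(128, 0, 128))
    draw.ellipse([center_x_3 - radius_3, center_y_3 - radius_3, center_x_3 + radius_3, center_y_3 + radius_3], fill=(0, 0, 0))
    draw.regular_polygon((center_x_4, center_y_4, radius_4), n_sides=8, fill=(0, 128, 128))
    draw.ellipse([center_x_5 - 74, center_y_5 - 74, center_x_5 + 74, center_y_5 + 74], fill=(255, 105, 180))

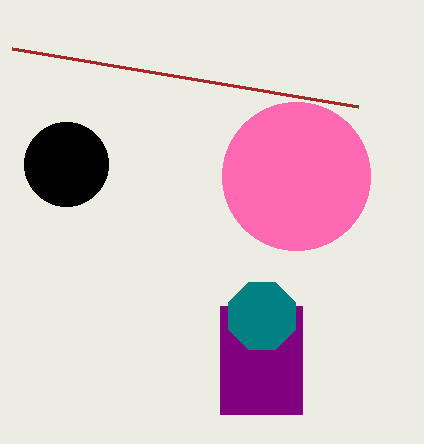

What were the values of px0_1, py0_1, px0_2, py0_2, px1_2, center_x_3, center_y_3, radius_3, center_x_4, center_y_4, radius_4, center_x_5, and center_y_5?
px0_1 = 12, py0_1 = 48, px0_2 = 220, py0_2 = 306, px1_2 = 302, center_x_3 = 66, center_y_3 = 164, radius_3 = 42, center_x_4 = 262, center_y_4 = 316, radius_4 = 36, center_x_5 = 296, center_y_5 = 176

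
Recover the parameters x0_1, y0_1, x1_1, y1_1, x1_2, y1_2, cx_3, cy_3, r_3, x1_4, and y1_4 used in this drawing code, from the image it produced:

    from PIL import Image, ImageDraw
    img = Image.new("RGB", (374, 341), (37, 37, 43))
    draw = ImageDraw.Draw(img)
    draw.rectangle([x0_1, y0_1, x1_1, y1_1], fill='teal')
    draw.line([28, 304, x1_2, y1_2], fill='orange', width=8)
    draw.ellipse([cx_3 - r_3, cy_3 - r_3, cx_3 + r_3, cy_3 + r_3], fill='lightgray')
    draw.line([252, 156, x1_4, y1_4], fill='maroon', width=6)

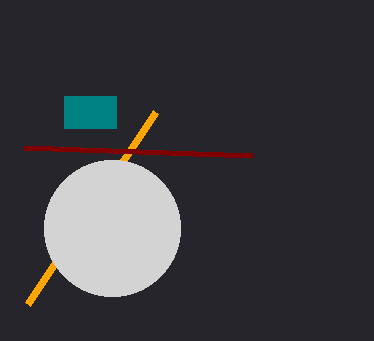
x0_1 = 64; y0_1 = 96; x1_1 = 116; y1_1 = 128; x1_2 = 156; y1_2 = 112; cx_3 = 112; cy_3 = 228; r_3 = 68; x1_4 = 24; y1_4 = 148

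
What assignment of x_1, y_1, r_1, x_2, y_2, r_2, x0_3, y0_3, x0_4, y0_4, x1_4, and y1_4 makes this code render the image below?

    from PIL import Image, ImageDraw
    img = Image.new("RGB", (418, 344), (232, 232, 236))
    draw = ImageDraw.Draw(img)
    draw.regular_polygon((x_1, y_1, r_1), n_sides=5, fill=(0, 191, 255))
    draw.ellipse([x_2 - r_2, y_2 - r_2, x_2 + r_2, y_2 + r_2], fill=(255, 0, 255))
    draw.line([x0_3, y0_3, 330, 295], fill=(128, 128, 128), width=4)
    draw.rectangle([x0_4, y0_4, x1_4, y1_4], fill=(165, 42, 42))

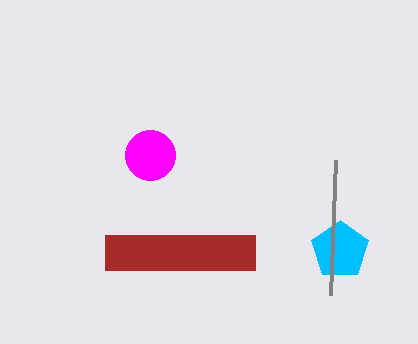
x_1 = 340
y_1 = 250
r_1 = 30
x_2 = 150
y_2 = 155
r_2 = 25
x0_3 = 335
y0_3 = 160
x0_4 = 105
y0_4 = 235
x1_4 = 255
y1_4 = 270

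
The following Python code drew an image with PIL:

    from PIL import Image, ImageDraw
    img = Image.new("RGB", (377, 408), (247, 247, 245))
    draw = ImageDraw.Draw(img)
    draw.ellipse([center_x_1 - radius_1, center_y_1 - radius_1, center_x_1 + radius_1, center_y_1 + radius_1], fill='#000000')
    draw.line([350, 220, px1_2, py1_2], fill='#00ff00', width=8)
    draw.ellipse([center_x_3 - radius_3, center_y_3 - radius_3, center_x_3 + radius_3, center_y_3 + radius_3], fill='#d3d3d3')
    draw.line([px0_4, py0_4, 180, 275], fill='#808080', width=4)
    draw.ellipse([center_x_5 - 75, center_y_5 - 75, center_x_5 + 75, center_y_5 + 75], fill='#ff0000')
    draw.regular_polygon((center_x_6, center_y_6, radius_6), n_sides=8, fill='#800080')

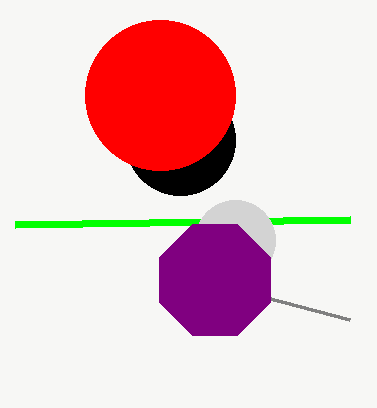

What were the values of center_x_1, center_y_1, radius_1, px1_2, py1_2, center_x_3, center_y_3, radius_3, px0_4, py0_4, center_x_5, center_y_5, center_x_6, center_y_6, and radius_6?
center_x_1 = 180, center_y_1 = 140, radius_1 = 55, px1_2 = 15, py1_2 = 225, center_x_3 = 235, center_y_3 = 240, radius_3 = 40, px0_4 = 350, py0_4 = 320, center_x_5 = 160, center_y_5 = 95, center_x_6 = 215, center_y_6 = 280, radius_6 = 60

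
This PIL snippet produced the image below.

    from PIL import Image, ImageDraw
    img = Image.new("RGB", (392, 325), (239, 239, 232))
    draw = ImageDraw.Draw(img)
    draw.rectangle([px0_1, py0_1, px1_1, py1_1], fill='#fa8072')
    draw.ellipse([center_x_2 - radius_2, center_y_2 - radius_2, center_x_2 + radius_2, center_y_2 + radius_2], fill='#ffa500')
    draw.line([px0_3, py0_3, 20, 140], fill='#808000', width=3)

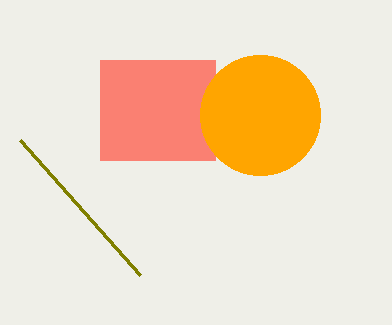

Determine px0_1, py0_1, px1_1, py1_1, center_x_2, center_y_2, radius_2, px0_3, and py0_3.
px0_1 = 100, py0_1 = 60, px1_1 = 215, py1_1 = 160, center_x_2 = 260, center_y_2 = 115, radius_2 = 60, px0_3 = 140, py0_3 = 275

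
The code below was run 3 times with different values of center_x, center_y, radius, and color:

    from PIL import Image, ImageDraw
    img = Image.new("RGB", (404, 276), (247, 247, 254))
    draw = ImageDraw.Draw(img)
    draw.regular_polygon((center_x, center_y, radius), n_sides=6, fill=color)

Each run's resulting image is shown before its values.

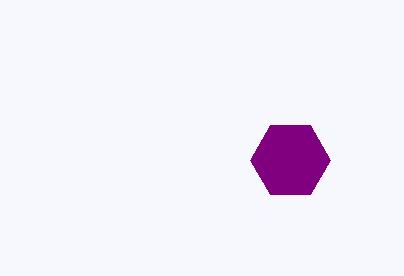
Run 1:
center_x = 290
center_y = 160
radius = 40
color = 'purple'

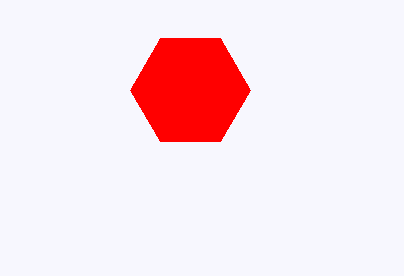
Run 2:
center_x = 190; center_y = 90; radius = 60; color = 'red'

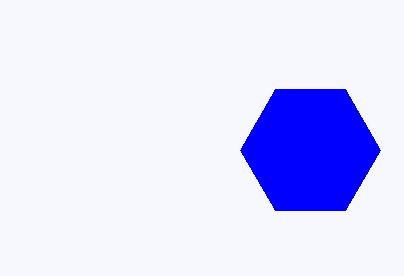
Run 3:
center_x = 310, center_y = 150, radius = 70, color = 'blue'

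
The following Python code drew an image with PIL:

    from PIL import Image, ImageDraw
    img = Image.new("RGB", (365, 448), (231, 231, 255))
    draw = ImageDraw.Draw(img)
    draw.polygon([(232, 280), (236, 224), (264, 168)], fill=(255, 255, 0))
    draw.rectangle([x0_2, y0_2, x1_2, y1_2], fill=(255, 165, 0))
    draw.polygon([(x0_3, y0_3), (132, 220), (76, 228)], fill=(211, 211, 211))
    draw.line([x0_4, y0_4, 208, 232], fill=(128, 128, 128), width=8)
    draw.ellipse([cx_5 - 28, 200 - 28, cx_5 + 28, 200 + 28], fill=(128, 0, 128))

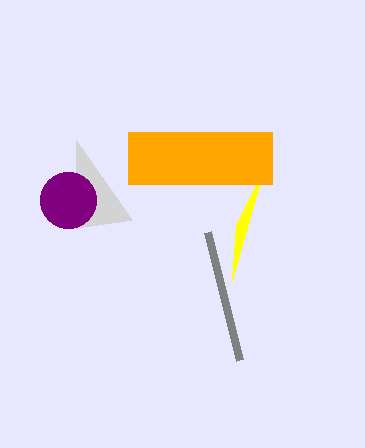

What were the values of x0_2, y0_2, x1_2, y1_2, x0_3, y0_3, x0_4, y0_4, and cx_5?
x0_2 = 128
y0_2 = 132
x1_2 = 272
y1_2 = 184
x0_3 = 76
y0_3 = 140
x0_4 = 240
y0_4 = 360
cx_5 = 68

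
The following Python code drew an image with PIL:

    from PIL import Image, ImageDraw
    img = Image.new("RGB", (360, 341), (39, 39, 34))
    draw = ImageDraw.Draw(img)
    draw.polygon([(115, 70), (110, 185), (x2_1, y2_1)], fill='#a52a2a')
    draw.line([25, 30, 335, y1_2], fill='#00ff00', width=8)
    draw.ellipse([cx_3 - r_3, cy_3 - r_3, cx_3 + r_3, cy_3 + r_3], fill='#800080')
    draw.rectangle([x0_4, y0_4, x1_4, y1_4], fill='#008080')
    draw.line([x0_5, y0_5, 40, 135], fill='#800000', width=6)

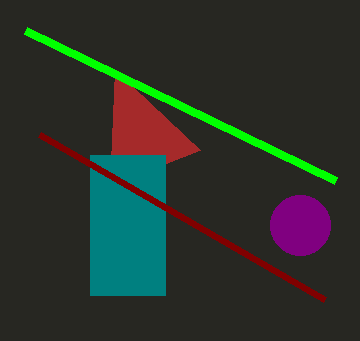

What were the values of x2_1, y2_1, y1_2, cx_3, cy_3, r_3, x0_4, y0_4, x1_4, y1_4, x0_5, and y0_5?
x2_1 = 200; y2_1 = 150; y1_2 = 180; cx_3 = 300; cy_3 = 225; r_3 = 30; x0_4 = 90; y0_4 = 155; x1_4 = 165; y1_4 = 295; x0_5 = 325; y0_5 = 300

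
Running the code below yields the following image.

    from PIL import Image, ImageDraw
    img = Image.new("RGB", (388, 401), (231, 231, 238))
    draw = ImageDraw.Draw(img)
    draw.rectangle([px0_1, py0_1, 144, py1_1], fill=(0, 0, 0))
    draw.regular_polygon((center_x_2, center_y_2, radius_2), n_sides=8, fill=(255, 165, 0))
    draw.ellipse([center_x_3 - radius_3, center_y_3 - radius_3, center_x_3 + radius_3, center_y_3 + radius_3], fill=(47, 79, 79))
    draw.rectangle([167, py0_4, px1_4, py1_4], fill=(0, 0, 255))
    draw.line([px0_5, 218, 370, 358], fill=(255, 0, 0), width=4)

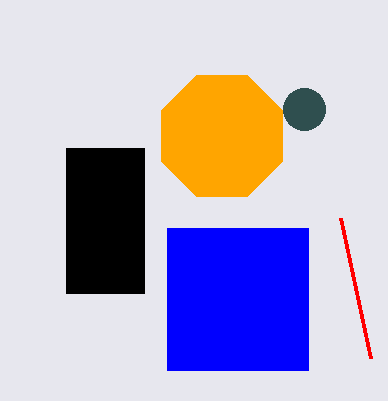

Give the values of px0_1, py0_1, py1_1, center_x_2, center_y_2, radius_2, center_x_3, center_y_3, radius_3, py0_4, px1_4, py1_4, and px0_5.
px0_1 = 66; py0_1 = 148; py1_1 = 293; center_x_2 = 222; center_y_2 = 136; radius_2 = 66; center_x_3 = 304; center_y_3 = 109; radius_3 = 21; py0_4 = 228; px1_4 = 308; py1_4 = 370; px0_5 = 340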